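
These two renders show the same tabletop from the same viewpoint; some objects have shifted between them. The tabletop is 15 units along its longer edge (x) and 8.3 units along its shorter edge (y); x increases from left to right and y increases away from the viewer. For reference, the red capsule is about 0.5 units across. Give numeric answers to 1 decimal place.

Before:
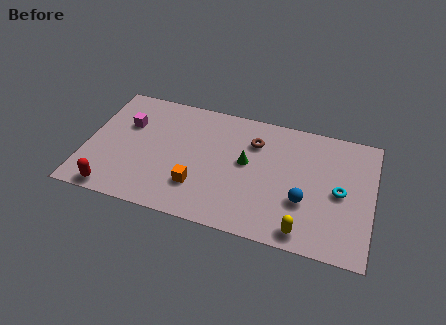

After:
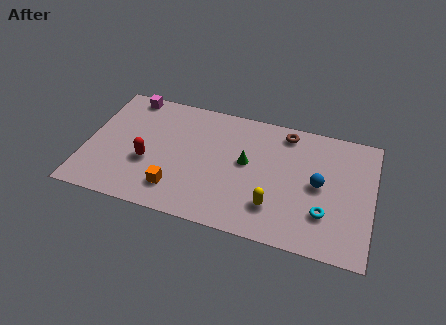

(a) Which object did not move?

the green cone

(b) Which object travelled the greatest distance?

the red capsule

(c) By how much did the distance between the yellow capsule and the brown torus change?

-0.8

The distance was about 5.9 in the first image and 5.1 in the second, so they moved 0.8 units closer together.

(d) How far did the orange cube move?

1.2

The orange cube moved from about (6.0, 2.3) to (4.9, 1.8), a distance of √(1.1² + 0.5²) ≈ 1.2.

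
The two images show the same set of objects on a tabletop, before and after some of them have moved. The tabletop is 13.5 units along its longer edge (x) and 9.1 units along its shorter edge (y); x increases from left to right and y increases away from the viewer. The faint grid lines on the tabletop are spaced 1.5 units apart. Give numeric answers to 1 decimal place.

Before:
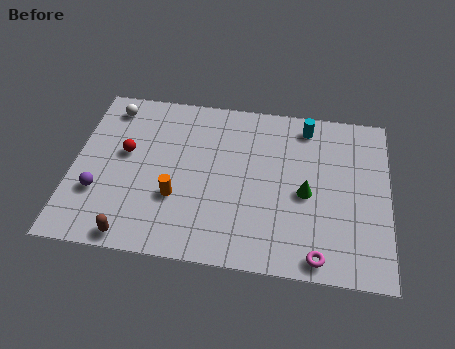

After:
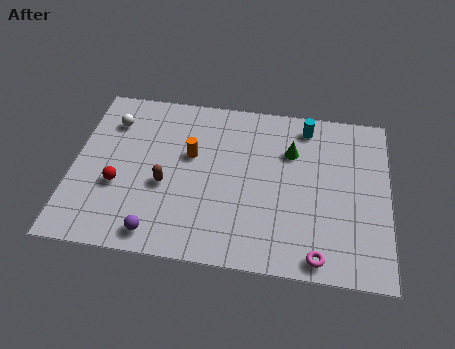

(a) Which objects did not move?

the magenta torus and the cyan cylinder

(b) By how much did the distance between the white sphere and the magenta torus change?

-0.5

They were about 11.4 units apart before and 10.9 after — 0.5 units closer together.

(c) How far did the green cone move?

2.3

The green cone was near (10.0, 4.1) before and (9.3, 6.3) after, so it travelled √(0.7² + 2.2²) ≈ 2.3 units.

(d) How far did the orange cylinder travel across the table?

2.5

From (4.5, 3.1) to (5.0, 5.5), the orange cylinder covered √(0.5² + 2.4²) ≈ 2.5 units.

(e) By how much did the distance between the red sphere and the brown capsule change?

-2.4

Before: roughly 4.4 units apart; after: 2.0. That's 2.4 units closer together.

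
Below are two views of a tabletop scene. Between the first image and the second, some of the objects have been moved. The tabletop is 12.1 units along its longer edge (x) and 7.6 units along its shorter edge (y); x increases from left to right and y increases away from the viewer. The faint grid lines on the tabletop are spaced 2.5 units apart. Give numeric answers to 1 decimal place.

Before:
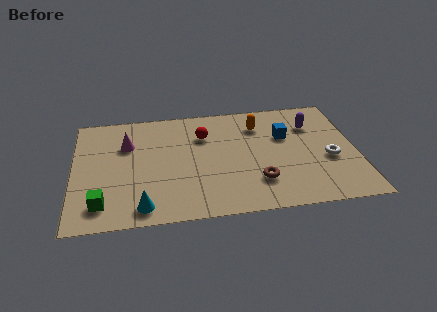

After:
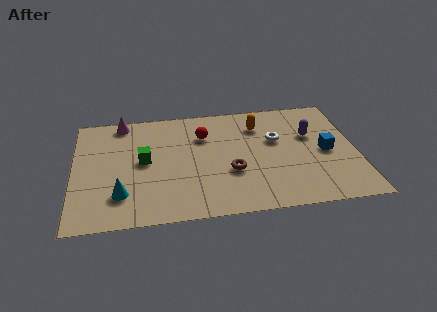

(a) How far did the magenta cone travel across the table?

1.6

From (2.3, 5.2) to (2.1, 6.8), the magenta cone covered √(0.2² + 1.6²) ≈ 1.6 units.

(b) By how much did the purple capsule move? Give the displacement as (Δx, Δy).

(-0.1, -0.7)

From the two frames, the purple capsule sits at roughly (10.3, 5.5) before and (10.2, 4.8) after.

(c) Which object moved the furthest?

the green cube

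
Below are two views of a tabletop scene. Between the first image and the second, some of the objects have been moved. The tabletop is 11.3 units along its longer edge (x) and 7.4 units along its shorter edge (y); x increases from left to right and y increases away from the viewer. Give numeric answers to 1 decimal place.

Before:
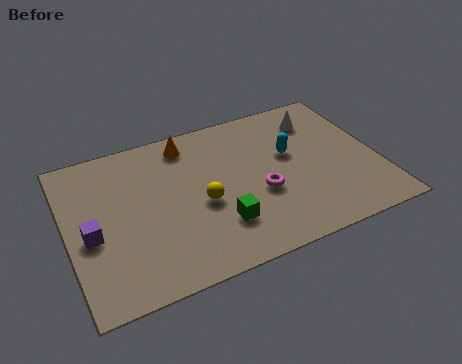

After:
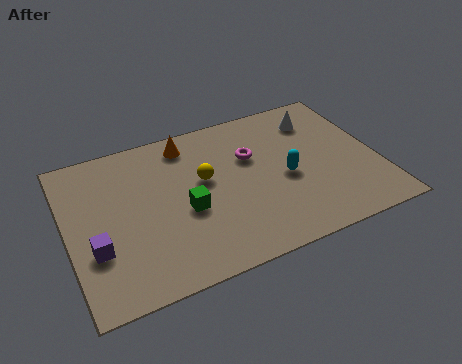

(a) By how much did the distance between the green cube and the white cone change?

+0.3

They were about 5.6 units apart before and 5.9 after — 0.3 units further apart.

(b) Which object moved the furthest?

the magenta torus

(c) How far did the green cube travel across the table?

1.6

The green cube moved from about (5.3, 2.0) to (4.2, 3.1), a distance of √(1.1² + 1.1²) ≈ 1.6.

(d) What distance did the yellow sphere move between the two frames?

1.1

From (4.8, 3.2) to (5.0, 4.3), the yellow sphere covered √(0.2² + 1.1²) ≈ 1.1 units.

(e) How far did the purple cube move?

0.7

The purple cube moved from about (0.8, 3.2) to (0.9, 2.5), a distance of √(0.1² + 0.7²) ≈ 0.7.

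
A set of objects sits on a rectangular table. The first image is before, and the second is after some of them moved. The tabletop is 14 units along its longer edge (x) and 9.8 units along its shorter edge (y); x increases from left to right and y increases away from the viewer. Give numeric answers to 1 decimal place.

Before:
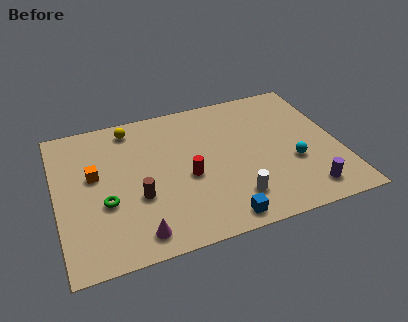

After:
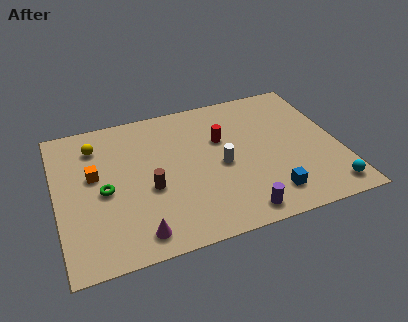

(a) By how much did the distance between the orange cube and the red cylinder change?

+1.7

The distance was about 4.7 in the first image and 6.4 in the second, so they moved 1.7 units further apart.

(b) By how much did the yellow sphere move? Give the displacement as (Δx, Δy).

(-1.8, -0.8)

The yellow sphere started near (3.9, 8.5) and ended near (2.1, 7.7).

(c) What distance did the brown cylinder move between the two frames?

0.7

The brown cylinder moved from about (3.9, 3.6) to (4.5, 4.0), a distance of √(0.6² + 0.4²) ≈ 0.7.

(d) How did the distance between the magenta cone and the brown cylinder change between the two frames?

+0.5

The distance was about 2.3 in the first image and 2.8 in the second, so they moved 0.5 units further apart.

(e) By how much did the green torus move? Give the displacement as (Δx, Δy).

(0.0, 0.8)

The green torus started near (2.3, 3.7) and ended near (2.3, 4.5).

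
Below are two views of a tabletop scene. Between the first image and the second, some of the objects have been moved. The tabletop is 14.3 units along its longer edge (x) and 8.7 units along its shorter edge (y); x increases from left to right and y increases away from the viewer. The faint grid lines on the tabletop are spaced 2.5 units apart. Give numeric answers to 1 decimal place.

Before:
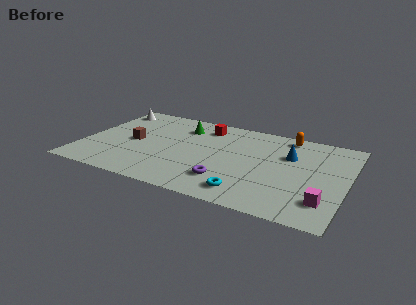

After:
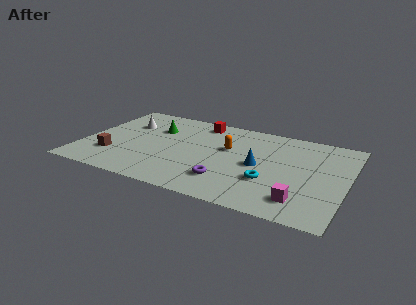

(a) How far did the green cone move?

1.6

The green cone moved from about (5.1, 6.7) to (3.7, 6.0), a distance of √(1.4² + 0.7²) ≈ 1.6.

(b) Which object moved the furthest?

the orange capsule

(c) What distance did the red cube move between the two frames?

0.5

From (6.3, 7.1) to (6.0, 7.5), the red cube covered √(0.3² + 0.4²) ≈ 0.5 units.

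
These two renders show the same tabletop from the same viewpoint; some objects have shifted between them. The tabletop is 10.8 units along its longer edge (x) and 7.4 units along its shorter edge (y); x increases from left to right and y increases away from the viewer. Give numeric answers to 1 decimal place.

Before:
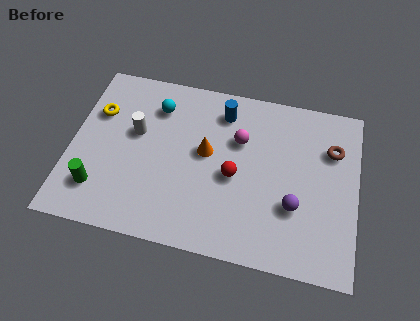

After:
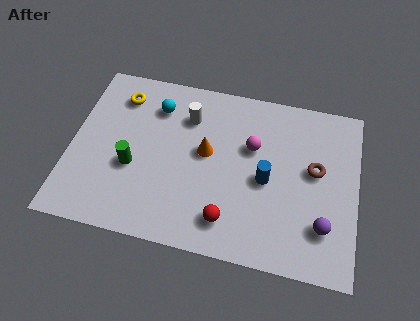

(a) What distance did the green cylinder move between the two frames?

1.7

The green cylinder moved from about (1.2, 1.7) to (2.4, 2.9), a distance of √(1.2² + 1.2²) ≈ 1.7.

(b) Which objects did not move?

the orange cone and the cyan sphere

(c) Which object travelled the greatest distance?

the blue cylinder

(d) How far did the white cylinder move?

2.2

The white cylinder was near (2.4, 4.4) before and (4.3, 5.5) after, so it travelled √(1.9² + 1.1²) ≈ 2.2 units.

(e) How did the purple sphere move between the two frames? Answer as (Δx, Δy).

(1.1, -0.6)

From the two frames, the purple sphere sits at roughly (8.5, 2.5) before and (9.6, 1.9) after.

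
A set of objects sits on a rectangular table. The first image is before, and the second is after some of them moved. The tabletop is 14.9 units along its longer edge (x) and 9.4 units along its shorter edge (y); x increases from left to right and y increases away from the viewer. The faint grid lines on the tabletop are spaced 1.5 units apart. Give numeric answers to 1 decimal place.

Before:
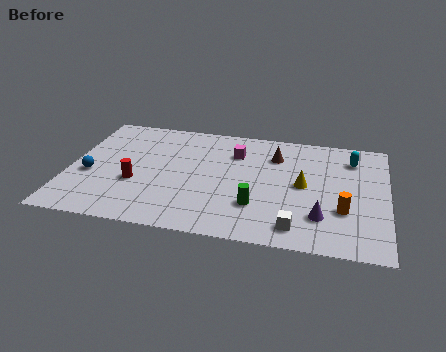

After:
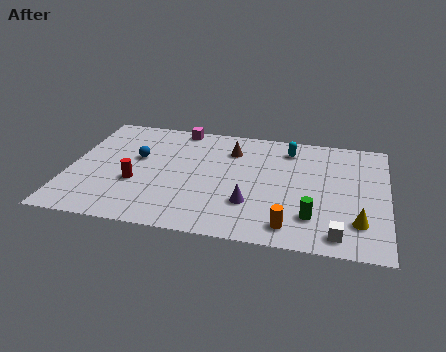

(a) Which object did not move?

the red cylinder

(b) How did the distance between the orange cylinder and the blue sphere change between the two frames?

-3.4

The distance was about 11.9 in the first image and 8.5 in the second, so they moved 3.4 units closer together.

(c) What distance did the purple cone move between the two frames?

3.3

The purple cone was near (11.9, 2.4) before and (8.6, 2.8) after, so it travelled √(3.3² + 0.4²) ≈ 3.3 units.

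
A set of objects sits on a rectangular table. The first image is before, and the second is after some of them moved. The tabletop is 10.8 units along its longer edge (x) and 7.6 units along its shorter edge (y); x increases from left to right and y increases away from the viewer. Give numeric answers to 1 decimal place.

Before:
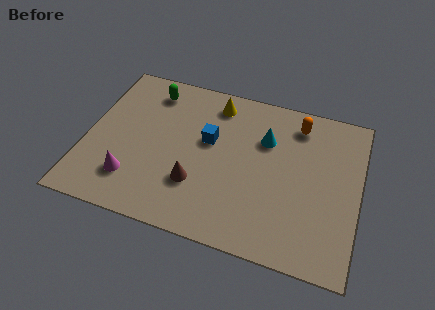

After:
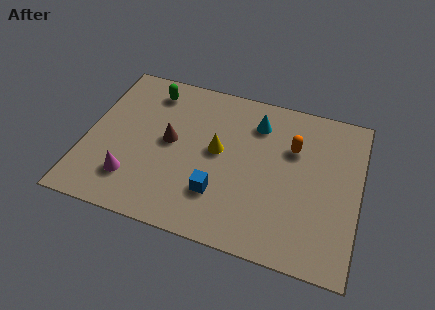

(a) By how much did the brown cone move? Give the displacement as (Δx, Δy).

(-1.2, 1.7)

From the two frames, the brown cone sits at roughly (4.5, 2.3) before and (3.3, 4.0) after.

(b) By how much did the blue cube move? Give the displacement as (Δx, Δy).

(0.6, -2.4)

From the two frames, the blue cube sits at roughly (4.8, 4.5) before and (5.4, 2.1) after.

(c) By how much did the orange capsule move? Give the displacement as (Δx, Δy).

(-0.1, -1.2)

The orange capsule was at about (8.2, 6.3) and moved to about (8.1, 5.1).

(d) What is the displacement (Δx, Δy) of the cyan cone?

(-0.4, 0.7)

The cyan cone started near (7.0, 5.2) and ended near (6.6, 5.9).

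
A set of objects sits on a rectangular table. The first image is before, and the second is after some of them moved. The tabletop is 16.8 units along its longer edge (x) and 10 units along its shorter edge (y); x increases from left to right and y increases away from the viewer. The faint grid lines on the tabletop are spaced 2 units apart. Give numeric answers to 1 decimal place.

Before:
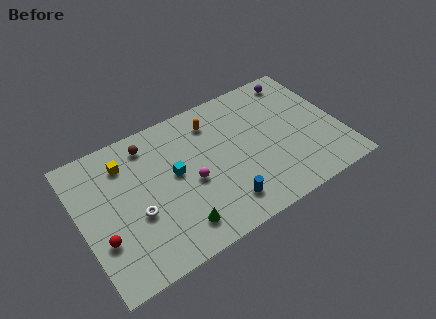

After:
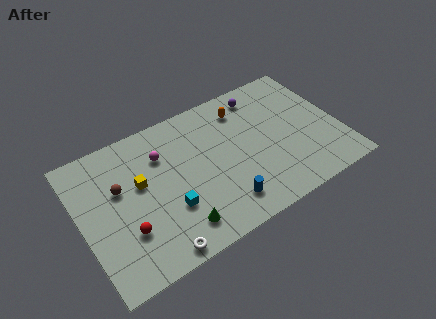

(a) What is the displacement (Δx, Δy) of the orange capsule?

(2.0, 0.0)

The orange capsule started near (9.0, 8.0) and ended near (11.0, 8.0).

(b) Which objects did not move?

the blue cylinder and the green cone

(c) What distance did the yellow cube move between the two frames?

2.0

The yellow cube moved from about (3.2, 7.8) to (3.9, 5.9), a distance of √(0.7² + 1.9²) ≈ 2.0.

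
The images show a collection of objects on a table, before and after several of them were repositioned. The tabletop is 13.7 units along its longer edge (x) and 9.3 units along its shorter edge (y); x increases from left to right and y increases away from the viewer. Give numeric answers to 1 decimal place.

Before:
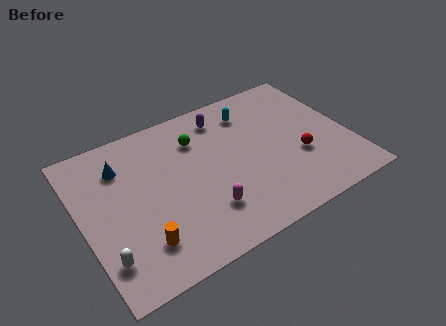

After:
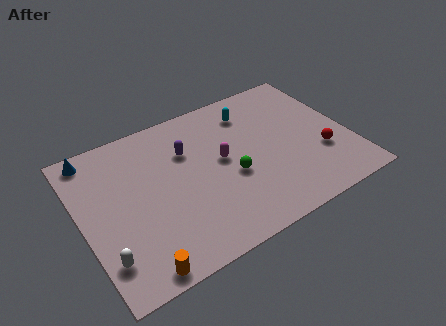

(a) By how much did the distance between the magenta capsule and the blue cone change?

+1.2

They were about 5.8 units apart before and 7.0 after — 1.2 units further apart.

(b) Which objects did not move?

the white capsule and the cyan capsule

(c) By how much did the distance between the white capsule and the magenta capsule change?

+1.9

Before: roughly 5.1 units apart; after: 7.0. That's 1.9 units further apart.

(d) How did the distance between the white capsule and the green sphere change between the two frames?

-0.3

They were about 7.2 units apart before and 6.9 after — 0.3 units closer together.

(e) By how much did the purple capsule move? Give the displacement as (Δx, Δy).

(-2.1, -1.3)

From the two frames, the purple capsule sits at roughly (7.7, 7.7) before and (5.6, 6.4) after.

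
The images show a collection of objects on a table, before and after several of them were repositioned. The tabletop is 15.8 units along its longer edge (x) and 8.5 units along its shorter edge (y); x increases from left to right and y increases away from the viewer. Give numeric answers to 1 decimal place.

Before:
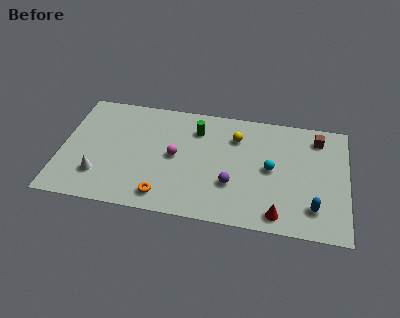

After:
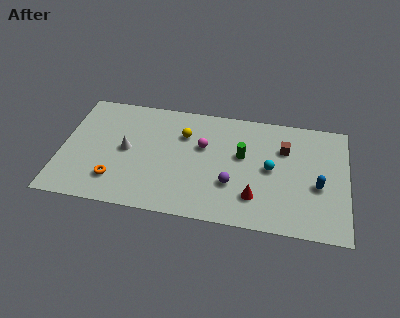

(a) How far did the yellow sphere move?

2.9

The yellow sphere was near (9.6, 6.3) before and (6.7, 6.0) after, so it travelled √(2.9² + 0.3²) ≈ 2.9 units.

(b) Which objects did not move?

the purple sphere and the cyan sphere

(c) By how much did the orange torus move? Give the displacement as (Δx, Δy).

(-2.7, 0.7)

From the two frames, the orange torus sits at roughly (5.8, 1.3) before and (3.1, 2.0) after.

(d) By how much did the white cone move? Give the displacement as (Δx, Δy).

(1.4, 2.1)

The white cone started near (2.2, 2.2) and ended near (3.6, 4.3).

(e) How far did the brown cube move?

2.1

The brown cube moved from about (14.1, 7.0) to (12.3, 5.9), a distance of √(1.8² + 1.1²) ≈ 2.1.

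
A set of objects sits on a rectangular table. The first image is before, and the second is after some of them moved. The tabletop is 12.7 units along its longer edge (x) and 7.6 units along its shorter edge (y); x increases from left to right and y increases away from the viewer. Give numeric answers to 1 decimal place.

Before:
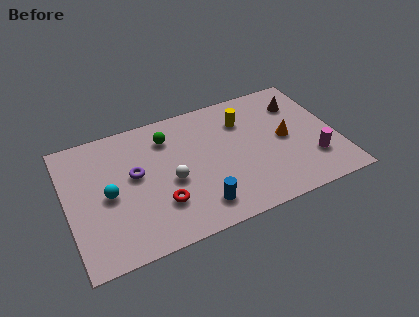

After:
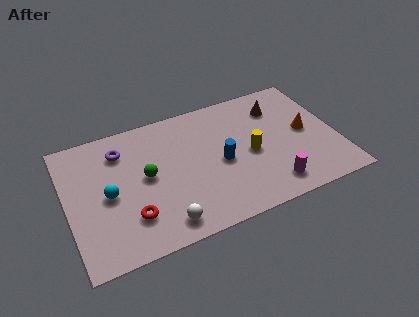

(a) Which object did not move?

the cyan sphere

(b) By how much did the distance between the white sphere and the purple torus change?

+3.1

The distance was about 1.9 in the first image and 5.0 in the second, so they moved 3.1 units further apart.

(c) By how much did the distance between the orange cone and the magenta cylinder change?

+1.3

They were about 2.0 units apart before and 3.3 after — 1.3 units further apart.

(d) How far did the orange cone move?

1.0

The orange cone moved from about (10.3, 3.8) to (11.3, 3.9), a distance of √(1.0² + 0.1²) ≈ 1.0.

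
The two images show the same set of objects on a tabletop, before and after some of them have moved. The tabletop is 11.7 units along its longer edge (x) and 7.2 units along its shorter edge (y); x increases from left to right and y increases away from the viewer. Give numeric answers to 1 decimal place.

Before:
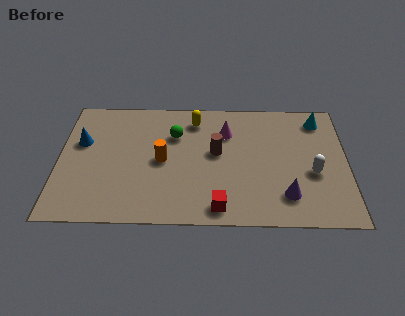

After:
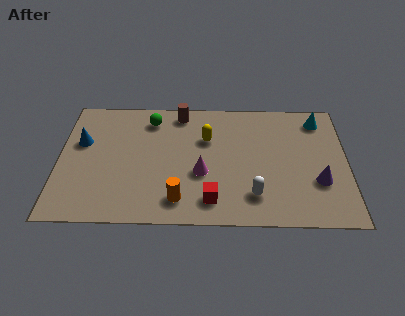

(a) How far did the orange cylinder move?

2.3

The orange cylinder was near (4.2, 3.5) before and (4.9, 1.3) after, so it travelled √(0.7² + 2.2²) ≈ 2.3 units.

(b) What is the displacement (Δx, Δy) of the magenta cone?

(-1.0, -2.4)

From the two frames, the magenta cone sits at roughly (6.8, 5.2) before and (5.8, 2.8) after.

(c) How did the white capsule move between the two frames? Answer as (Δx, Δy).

(-2.4, -1.3)

The white capsule was at about (10.3, 2.9) and moved to about (7.9, 1.6).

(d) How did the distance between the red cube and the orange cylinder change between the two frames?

-2.2

They were about 3.5 units apart before and 1.3 after — 2.2 units closer together.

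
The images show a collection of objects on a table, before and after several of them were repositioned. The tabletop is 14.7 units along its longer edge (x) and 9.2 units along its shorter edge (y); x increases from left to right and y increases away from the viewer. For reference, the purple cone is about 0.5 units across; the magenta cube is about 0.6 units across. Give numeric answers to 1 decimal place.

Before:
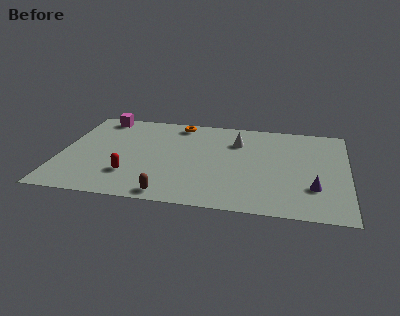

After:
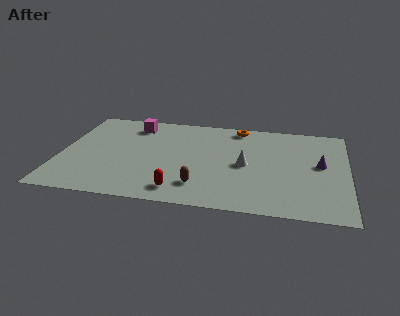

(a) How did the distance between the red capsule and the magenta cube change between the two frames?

+0.8

Before: roughly 6.0 units apart; after: 6.8. That's 0.8 units further apart.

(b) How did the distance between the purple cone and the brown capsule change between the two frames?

-0.7

Before: roughly 7.4 units apart; after: 6.7. That's 0.7 units closer together.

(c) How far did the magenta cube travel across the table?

1.9

From (1.8, 8.2) to (3.6, 7.6), the magenta cube covered √(1.8² + 0.6²) ≈ 1.9 units.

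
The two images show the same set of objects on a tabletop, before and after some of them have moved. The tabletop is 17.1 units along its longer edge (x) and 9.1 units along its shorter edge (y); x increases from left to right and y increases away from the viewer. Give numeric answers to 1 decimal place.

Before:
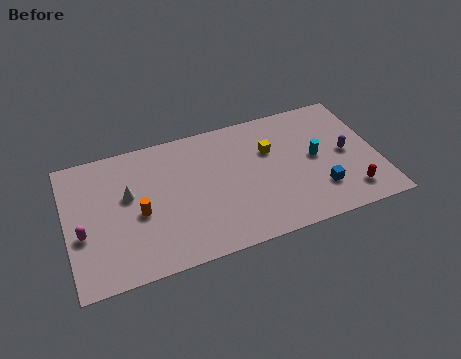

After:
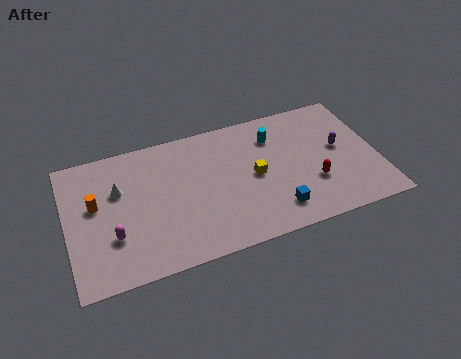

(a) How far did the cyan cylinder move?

3.0

The cyan cylinder was near (13.7, 4.7) before and (11.6, 6.9) after, so it travelled √(2.1² + 2.2²) ≈ 3.0 units.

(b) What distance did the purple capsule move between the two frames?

0.6

The purple capsule moved from about (15.4, 4.5) to (15.1, 5.0), a distance of √(0.3² + 0.5²) ≈ 0.6.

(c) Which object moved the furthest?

the cyan cylinder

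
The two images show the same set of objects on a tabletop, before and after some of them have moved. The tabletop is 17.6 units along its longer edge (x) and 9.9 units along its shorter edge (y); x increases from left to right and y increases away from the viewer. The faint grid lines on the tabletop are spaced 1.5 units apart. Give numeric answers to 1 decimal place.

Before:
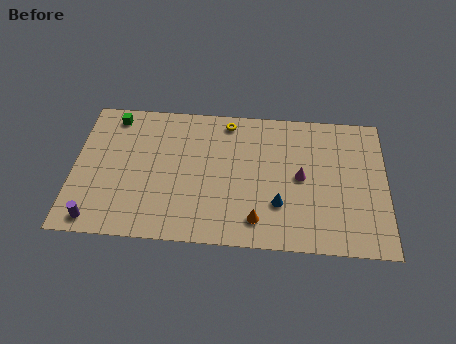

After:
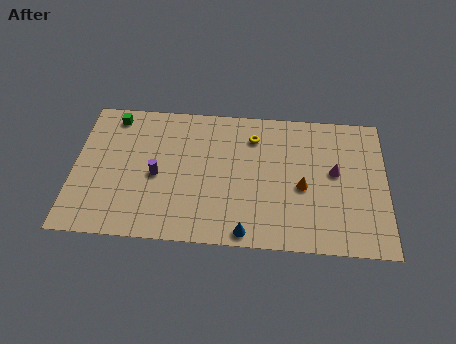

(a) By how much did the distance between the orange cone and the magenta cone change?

-1.8

The distance was about 4.0 in the first image and 2.2 in the second, so they moved 1.8 units closer together.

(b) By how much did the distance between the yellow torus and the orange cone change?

-2.7

Before: roughly 7.1 units apart; after: 4.4. That's 2.7 units closer together.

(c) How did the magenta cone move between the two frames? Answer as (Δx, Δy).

(1.9, 0.5)

The magenta cone started near (12.8, 5.0) and ended near (14.7, 5.5).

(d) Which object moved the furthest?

the purple cylinder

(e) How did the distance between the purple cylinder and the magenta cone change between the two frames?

-2.0

Before: roughly 12.0 units apart; after: 10.0. That's 2.0 units closer together.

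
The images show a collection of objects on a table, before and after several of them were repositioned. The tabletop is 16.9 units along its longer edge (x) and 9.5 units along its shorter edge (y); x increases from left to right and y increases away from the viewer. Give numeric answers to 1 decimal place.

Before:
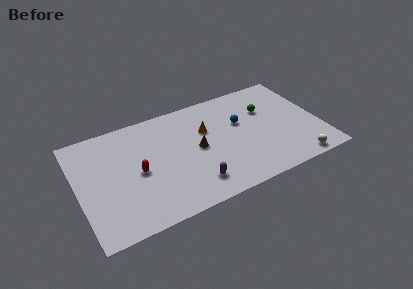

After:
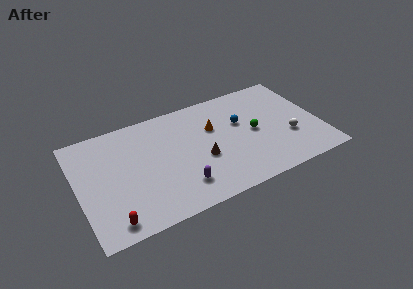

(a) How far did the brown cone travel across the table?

1.0

The brown cone was near (8.3, 4.8) before and (8.5, 3.8) after, so it travelled √(0.2² + 1.0²) ≈ 1.0 units.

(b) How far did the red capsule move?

4.0

From (4.1, 4.5) to (1.9, 1.2), the red capsule covered √(2.2² + 3.3²) ≈ 4.0 units.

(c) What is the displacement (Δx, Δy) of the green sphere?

(-1.1, -1.7)

The green sphere started near (13.4, 6.4) and ended near (12.3, 4.7).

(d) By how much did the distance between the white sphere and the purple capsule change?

+0.7

The distance was about 7.2 in the first image and 7.9 in the second, so they moved 0.7 units further apart.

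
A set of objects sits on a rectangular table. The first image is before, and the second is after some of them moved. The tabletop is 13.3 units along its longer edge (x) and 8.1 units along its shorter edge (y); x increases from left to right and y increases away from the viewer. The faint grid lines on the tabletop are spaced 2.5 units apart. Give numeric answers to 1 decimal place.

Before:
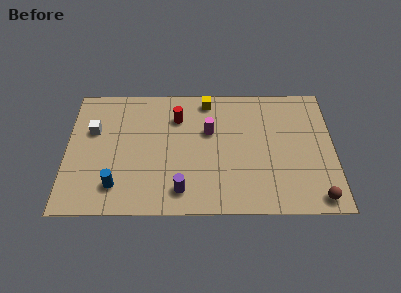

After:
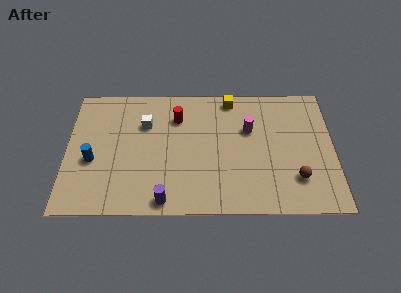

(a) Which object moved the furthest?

the white cube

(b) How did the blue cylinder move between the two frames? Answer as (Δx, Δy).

(-1.2, 1.6)

The blue cylinder started near (2.5, 1.7) and ended near (1.3, 3.3).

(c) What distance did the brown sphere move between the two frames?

1.6

The brown sphere was near (12.4, 0.9) before and (11.4, 2.1) after, so it travelled √(1.0² + 1.2²) ≈ 1.6 units.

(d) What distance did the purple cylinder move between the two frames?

1.0

The purple cylinder moved from about (5.7, 1.4) to (4.9, 0.8), a distance of √(0.8² + 0.6²) ≈ 1.0.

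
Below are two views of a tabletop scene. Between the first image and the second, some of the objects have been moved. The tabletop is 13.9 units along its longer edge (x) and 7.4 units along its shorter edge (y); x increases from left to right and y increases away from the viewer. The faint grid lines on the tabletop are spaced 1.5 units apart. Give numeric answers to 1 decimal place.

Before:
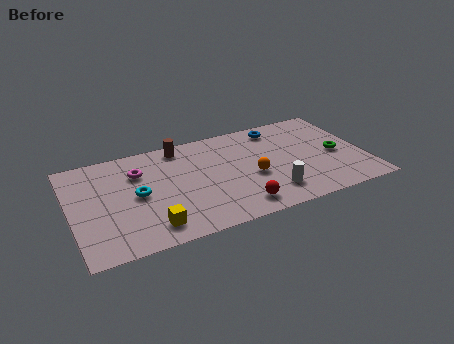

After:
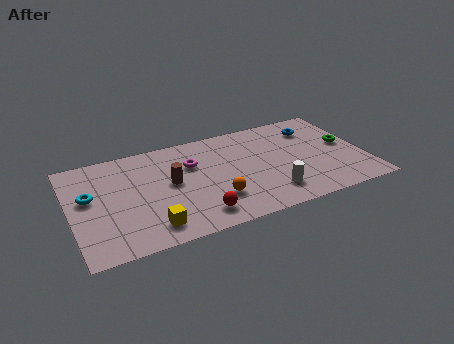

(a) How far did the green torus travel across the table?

0.8

From (12.6, 3.4) to (13.1, 4.0), the green torus covered √(0.5² + 0.6²) ≈ 0.8 units.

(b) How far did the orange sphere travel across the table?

2.1

The orange sphere moved from about (8.5, 3.1) to (6.6, 2.1), a distance of √(1.9² + 1.0²) ≈ 2.1.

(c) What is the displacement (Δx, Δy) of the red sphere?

(-1.9, 0.1)

The red sphere was at about (7.6, 1.2) and moved to about (5.7, 1.3).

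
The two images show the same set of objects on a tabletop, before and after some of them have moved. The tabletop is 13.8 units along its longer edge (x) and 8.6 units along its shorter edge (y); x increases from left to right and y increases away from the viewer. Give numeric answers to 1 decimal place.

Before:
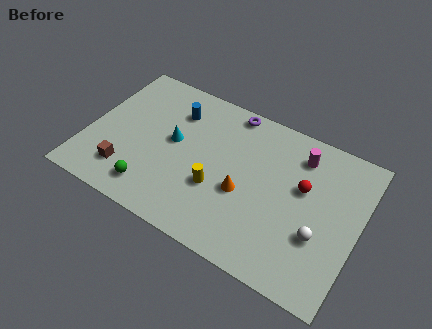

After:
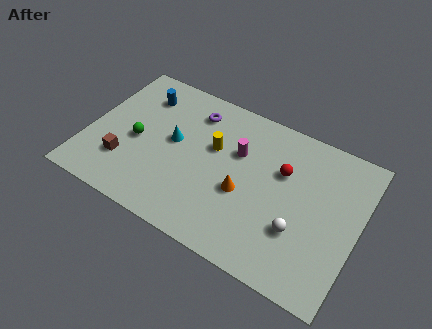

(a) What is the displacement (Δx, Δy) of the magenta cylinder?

(-3.0, -1.3)

From the two frames, the magenta cylinder sits at roughly (10.5, 6.9) before and (7.5, 5.6) after.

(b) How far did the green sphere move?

2.7

From (3.7, 1.5) to (2.5, 3.9), the green sphere covered √(1.2² + 2.4²) ≈ 2.7 units.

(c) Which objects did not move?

the cyan cone and the orange cone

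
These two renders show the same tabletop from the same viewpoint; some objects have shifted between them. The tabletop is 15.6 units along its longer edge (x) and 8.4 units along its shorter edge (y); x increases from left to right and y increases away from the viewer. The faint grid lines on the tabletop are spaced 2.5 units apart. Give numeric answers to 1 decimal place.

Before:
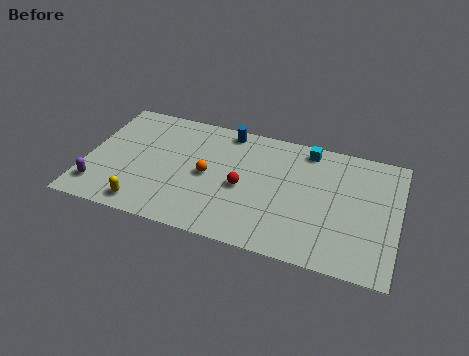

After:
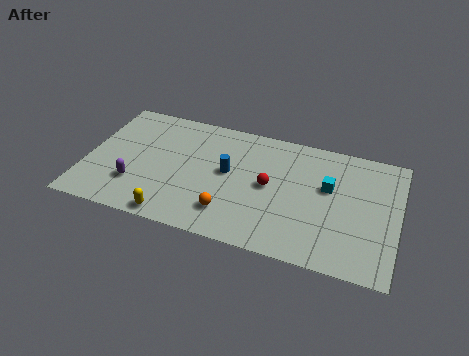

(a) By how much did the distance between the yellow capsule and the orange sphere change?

-1.3

They were about 4.2 units apart before and 2.9 after — 1.3 units closer together.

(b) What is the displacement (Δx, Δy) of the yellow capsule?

(1.5, -0.3)

From the two frames, the yellow capsule sits at roughly (3.2, 1.1) before and (4.7, 0.8) after.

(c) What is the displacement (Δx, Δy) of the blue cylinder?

(0.3, -2.9)

The blue cylinder was at about (6.8, 7.5) and moved to about (7.1, 4.6).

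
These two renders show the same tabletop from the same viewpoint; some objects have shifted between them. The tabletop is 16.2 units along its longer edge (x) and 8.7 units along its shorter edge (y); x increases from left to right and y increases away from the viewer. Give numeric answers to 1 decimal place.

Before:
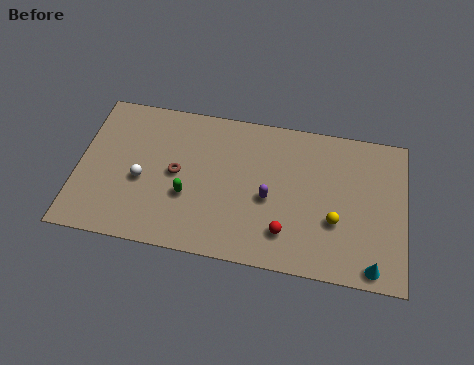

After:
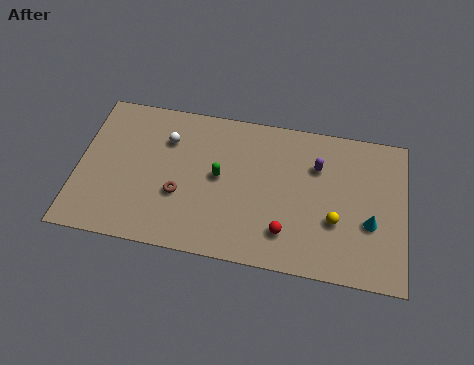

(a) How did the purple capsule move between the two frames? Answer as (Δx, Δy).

(2.3, 2.3)

From the two frames, the purple capsule sits at roughly (9.5, 3.8) before and (11.8, 6.1) after.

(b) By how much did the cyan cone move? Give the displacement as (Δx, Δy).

(-0.2, 2.4)

From the two frames, the cyan cone sits at roughly (14.7, 0.9) before and (14.5, 3.3) after.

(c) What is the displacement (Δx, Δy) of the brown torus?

(0.2, -1.2)

From the two frames, the brown torus sits at roughly (4.9, 4.4) before and (5.1, 3.2) after.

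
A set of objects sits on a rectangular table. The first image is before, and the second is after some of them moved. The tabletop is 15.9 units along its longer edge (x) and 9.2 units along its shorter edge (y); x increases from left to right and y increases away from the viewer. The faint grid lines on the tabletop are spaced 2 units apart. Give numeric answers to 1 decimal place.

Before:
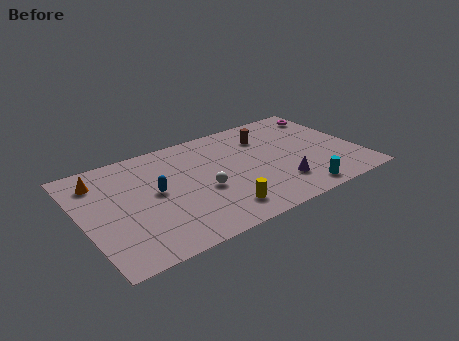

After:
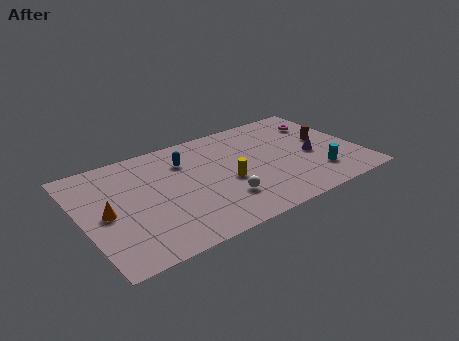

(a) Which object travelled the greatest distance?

the brown cylinder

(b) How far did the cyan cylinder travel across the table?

1.7

From (11.9, 1.1) to (13.2, 2.2), the cyan cylinder covered √(1.3² + 1.1²) ≈ 1.7 units.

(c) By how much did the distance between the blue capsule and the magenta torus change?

-2.9

The distance was about 11.0 in the first image and 8.1 in the second, so they moved 2.9 units closer together.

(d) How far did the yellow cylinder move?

2.3

The yellow cylinder was near (7.4, 1.7) before and (8.2, 3.9) after, so it travelled √(0.8² + 2.2²) ≈ 2.3 units.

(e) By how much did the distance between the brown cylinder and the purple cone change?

-3.1

The distance was about 4.6 in the first image and 1.5 in the second, so they moved 3.1 units closer together.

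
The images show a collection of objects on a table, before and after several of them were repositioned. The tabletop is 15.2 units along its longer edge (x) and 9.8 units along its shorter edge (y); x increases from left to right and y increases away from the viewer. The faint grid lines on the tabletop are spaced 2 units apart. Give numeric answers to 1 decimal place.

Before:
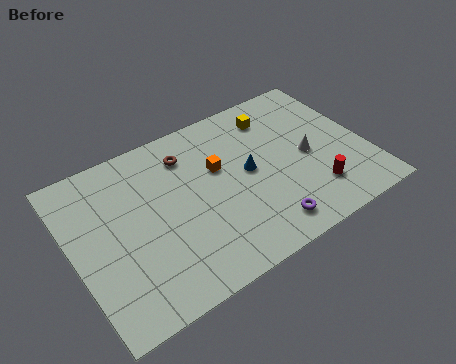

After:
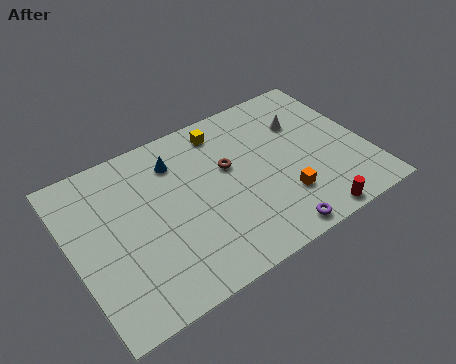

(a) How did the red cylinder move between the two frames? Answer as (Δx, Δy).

(-0.5, -1.5)

From the two frames, the red cylinder sits at roughly (12.1, 2.3) before and (11.6, 0.8) after.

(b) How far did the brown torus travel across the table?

2.6

From (6.3, 7.7) to (8.2, 5.9), the brown torus covered √(1.9² + 1.8²) ≈ 2.6 units.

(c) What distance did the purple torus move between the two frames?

0.7

From (9.3, 1.5) to (9.6, 0.9), the purple torus covered √(0.3² + 0.6²) ≈ 0.7 units.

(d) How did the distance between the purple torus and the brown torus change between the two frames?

-1.7

They were about 6.9 units apart before and 5.2 after — 1.7 units closer together.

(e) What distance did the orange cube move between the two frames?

4.4

The orange cube was near (7.7, 6.1) before and (10.5, 2.7) after, so it travelled √(2.8² + 3.4²) ≈ 4.4 units.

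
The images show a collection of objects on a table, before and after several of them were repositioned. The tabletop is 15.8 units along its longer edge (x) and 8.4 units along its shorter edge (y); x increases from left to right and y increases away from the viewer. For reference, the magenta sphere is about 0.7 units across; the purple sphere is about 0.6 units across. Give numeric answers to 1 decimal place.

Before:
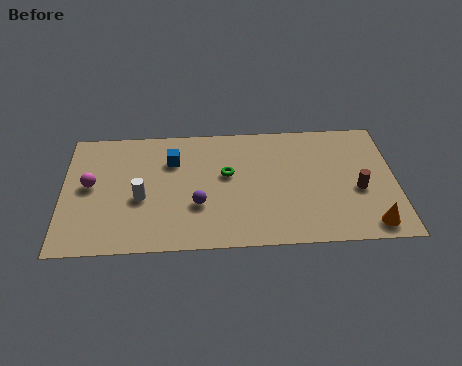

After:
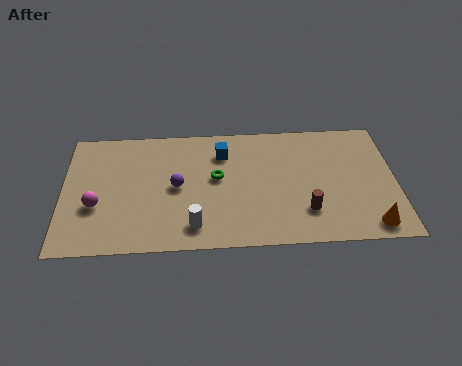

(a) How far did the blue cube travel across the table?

2.4

From (5.2, 6.0) to (7.6, 6.4), the blue cube covered √(2.4² + 0.4²) ≈ 2.4 units.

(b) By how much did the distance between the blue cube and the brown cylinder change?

-3.4

They were about 9.1 units apart before and 5.7 after — 3.4 units closer together.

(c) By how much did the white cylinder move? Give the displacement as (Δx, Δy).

(2.5, -2.0)

From the two frames, the white cylinder sits at roughly (3.7, 3.5) before and (6.2, 1.5) after.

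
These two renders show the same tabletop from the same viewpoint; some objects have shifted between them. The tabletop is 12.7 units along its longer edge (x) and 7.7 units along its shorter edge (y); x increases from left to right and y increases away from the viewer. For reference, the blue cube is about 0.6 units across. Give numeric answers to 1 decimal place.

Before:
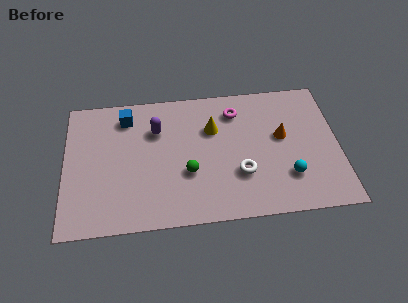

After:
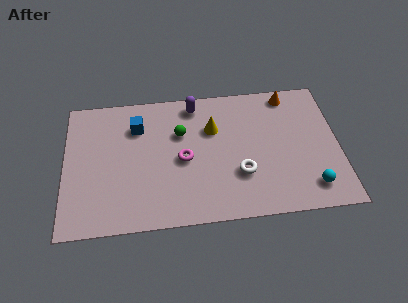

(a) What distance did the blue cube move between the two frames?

0.8

From (2.9, 6.3) to (3.4, 5.7), the blue cube covered √(0.5² + 0.6²) ≈ 0.8 units.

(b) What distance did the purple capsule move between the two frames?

2.2

From (4.3, 5.4) to (6.1, 6.7), the purple capsule covered √(1.8² + 1.3²) ≈ 2.2 units.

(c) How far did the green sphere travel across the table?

2.3

The green sphere moved from about (5.7, 2.8) to (5.4, 5.1), a distance of √(0.3² + 2.3²) ≈ 2.3.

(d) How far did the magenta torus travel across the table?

3.5

The magenta torus moved from about (8.0, 6.1) to (5.5, 3.6), a distance of √(2.5² + 2.5²) ≈ 3.5.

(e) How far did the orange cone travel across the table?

2.4

From (10.1, 4.4) to (10.5, 6.8), the orange cone covered √(0.4² + 2.4²) ≈ 2.4 units.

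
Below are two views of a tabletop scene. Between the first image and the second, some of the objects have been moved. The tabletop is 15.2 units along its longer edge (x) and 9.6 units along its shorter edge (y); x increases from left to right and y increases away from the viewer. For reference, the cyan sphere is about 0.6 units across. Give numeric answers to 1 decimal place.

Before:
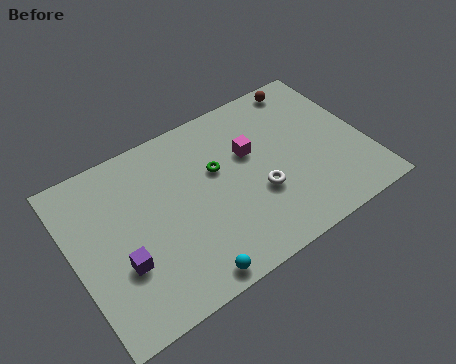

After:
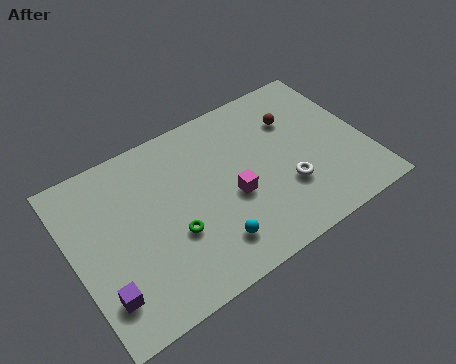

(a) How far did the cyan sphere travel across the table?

1.8

The cyan sphere moved from about (5.2, 0.9) to (6.6, 2.0), a distance of √(1.4² + 1.1²) ≈ 1.8.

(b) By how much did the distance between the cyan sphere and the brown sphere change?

-3.7

Before: roughly 10.9 units apart; after: 7.2. That's 3.7 units closer together.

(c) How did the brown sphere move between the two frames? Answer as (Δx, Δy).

(-1.0, -1.8)

From the two frames, the brown sphere sits at roughly (12.9, 8.6) before and (11.9, 6.8) after.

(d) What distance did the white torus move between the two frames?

1.5

From (9.4, 3.5) to (10.8, 3.1), the white torus covered √(1.4² + 0.4²) ≈ 1.5 units.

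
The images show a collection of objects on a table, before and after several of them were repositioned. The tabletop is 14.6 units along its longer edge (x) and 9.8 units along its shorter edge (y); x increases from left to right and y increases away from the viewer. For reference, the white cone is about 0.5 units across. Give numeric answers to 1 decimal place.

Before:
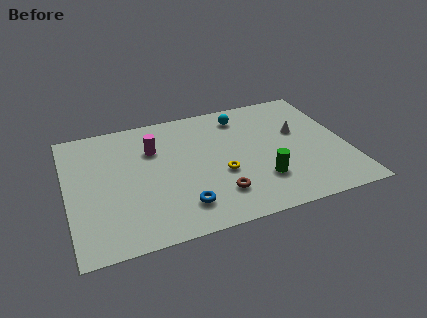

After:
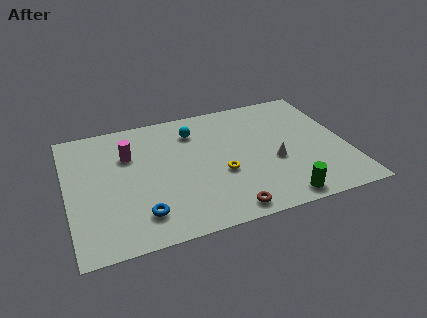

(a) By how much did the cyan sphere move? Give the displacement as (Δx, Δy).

(-2.6, -0.5)

From the two frames, the cyan sphere sits at roughly (9.4, 8.1) before and (6.8, 7.6) after.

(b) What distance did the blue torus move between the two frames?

2.1

The blue torus moved from about (5.7, 2.0) to (3.6, 2.0), a distance of √(2.1² + 0.0²) ≈ 2.1.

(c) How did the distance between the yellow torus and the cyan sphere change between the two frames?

-0.6

Before: roughly 4.6 units apart; after: 4.0. That's 0.6 units closer together.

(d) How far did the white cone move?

2.5

From (12.2, 5.9) to (10.7, 3.9), the white cone covered √(1.5² + 2.0²) ≈ 2.5 units.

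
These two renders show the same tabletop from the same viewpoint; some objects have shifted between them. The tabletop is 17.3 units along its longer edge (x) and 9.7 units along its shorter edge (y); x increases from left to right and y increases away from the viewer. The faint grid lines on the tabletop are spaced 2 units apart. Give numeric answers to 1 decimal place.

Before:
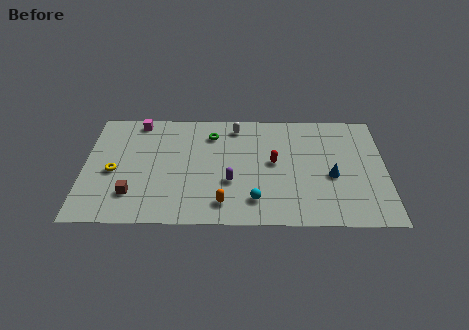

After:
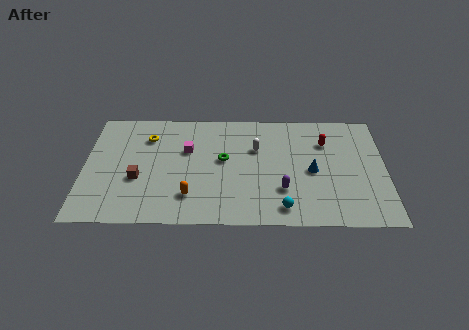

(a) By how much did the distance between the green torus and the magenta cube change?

-2.2

Before: roughly 4.4 units apart; after: 2.2. That's 2.2 units closer together.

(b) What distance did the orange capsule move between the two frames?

2.0

The orange capsule was near (8.0, 1.7) before and (6.1, 2.3) after, so it travelled √(1.9² + 0.6²) ≈ 2.0 units.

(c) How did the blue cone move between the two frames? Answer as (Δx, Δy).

(-1.1, 0.4)

From the two frames, the blue cone sits at roughly (14.2, 4.1) before and (13.1, 4.5) after.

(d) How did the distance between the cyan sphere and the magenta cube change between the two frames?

-2.2

They were about 9.5 units apart before and 7.3 after — 2.2 units closer together.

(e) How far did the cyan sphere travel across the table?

1.7

From (9.8, 2.0) to (11.4, 1.4), the cyan sphere covered √(1.6² + 0.6²) ≈ 1.7 units.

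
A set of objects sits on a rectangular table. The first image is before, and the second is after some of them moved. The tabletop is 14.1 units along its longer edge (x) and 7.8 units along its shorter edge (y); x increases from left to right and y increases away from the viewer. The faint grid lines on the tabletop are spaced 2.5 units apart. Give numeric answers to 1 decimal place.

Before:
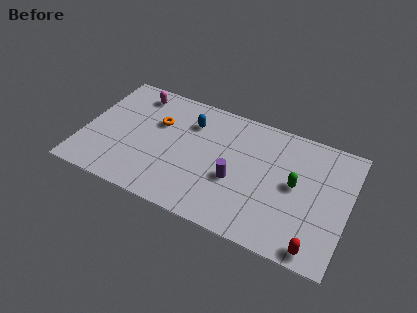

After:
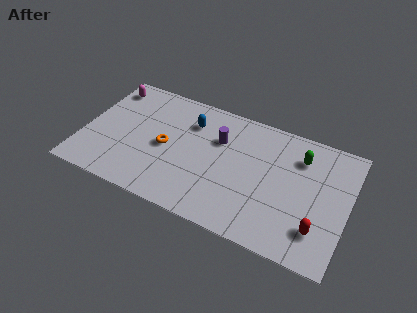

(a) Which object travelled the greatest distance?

the purple cylinder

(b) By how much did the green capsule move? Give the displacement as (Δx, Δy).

(0.1, 1.8)

The green capsule started near (11.3, 4.1) and ended near (11.4, 5.9).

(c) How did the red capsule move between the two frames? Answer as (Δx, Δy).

(0.0, 1.1)

From the two frames, the red capsule sits at roughly (12.7, 0.8) before and (12.7, 1.9) after.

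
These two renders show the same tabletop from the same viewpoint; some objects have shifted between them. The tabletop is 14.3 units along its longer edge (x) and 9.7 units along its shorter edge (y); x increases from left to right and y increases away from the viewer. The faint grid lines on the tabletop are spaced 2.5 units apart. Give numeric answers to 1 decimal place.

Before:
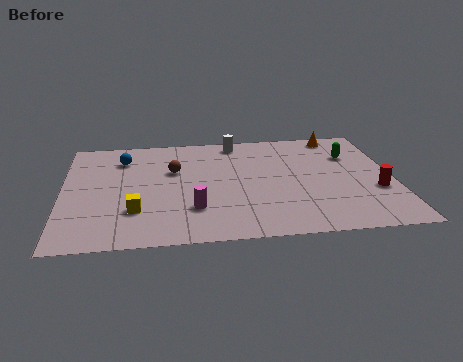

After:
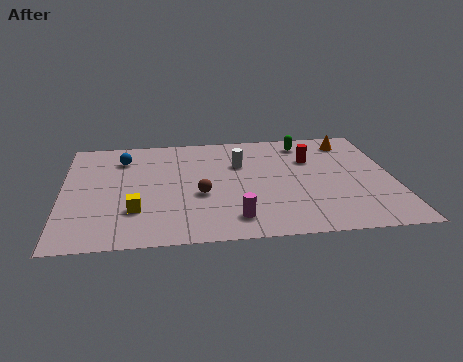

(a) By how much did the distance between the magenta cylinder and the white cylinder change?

-1.4

Before: roughly 6.2 units apart; after: 4.8. That's 1.4 units closer together.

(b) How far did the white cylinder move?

2.1

From (7.6, 8.6) to (7.7, 6.5), the white cylinder covered √(0.1² + 2.1²) ≈ 2.1 units.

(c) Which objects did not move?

the yellow cube and the blue sphere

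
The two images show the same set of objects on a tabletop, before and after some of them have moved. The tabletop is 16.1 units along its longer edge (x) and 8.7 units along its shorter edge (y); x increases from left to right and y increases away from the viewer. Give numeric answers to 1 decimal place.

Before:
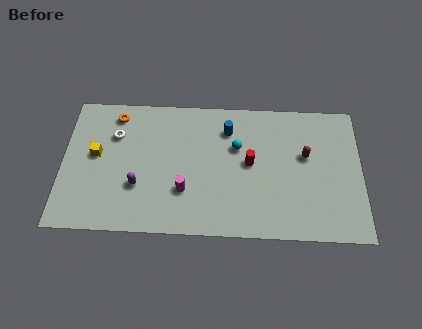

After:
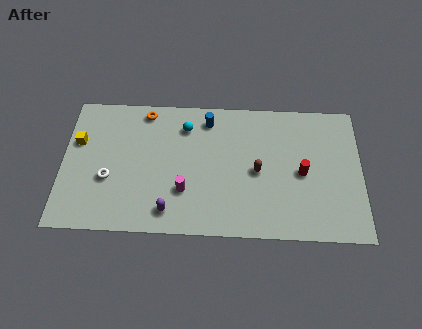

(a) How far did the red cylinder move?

2.8

The red cylinder moved from about (10.1, 4.6) to (12.9, 4.1), a distance of √(2.8² + 0.5²) ≈ 2.8.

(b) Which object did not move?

the magenta cylinder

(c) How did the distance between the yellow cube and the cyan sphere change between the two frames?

-1.7

The distance was about 7.6 in the first image and 5.9 in the second, so they moved 1.7 units closer together.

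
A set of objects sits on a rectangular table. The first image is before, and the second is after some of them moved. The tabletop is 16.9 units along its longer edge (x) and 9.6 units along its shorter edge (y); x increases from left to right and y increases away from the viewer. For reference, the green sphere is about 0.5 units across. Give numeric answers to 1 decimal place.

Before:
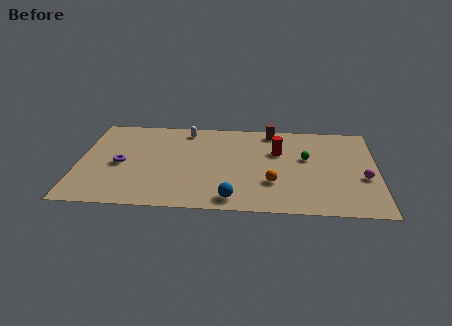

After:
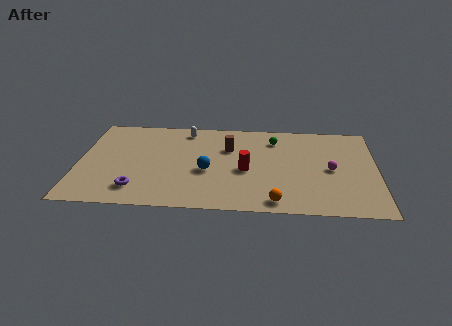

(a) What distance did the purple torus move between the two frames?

2.7

The purple torus was near (2.4, 4.4) before and (3.4, 1.9) after, so it travelled √(1.0² + 2.5²) ≈ 2.7 units.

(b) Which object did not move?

the white capsule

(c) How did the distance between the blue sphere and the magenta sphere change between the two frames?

-0.7

The distance was about 7.7 in the first image and 7.0 in the second, so they moved 0.7 units closer together.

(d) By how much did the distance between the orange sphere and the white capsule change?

+1.6

The distance was about 7.3 in the first image and 8.9 in the second, so they moved 1.6 units further apart.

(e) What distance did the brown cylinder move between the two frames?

3.1

The brown cylinder was near (10.9, 8.5) before and (8.5, 6.5) after, so it travelled √(2.4² + 2.0²) ≈ 3.1 units.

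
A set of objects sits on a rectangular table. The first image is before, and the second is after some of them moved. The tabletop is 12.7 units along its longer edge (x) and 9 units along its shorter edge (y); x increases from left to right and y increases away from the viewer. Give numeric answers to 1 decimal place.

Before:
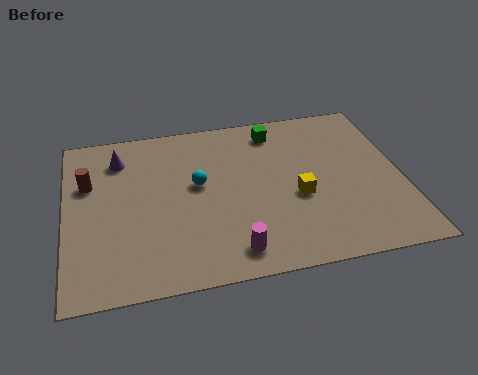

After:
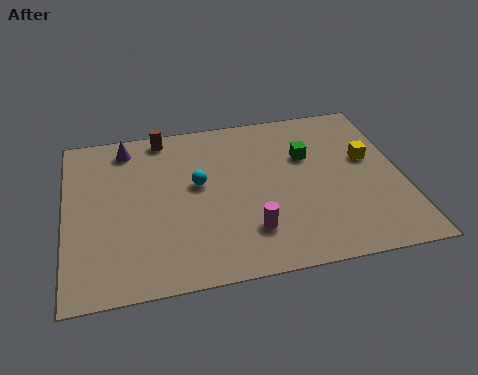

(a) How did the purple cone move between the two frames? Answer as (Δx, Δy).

(0.3, 0.6)

The purple cone was at about (2.1, 7.1) and moved to about (2.4, 7.7).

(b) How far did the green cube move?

2.0

The green cube was near (8.1, 7.6) before and (9.2, 5.9) after, so it travelled √(1.1² + 1.7²) ≈ 2.0 units.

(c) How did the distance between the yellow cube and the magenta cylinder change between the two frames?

+2.1

The distance was about 3.5 in the first image and 5.6 in the second, so they moved 2.1 units further apart.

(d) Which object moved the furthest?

the brown cylinder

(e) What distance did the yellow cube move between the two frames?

3.2

The yellow cube was near (8.7, 3.7) before and (11.5, 5.3) after, so it travelled √(2.8² + 1.6²) ≈ 3.2 units.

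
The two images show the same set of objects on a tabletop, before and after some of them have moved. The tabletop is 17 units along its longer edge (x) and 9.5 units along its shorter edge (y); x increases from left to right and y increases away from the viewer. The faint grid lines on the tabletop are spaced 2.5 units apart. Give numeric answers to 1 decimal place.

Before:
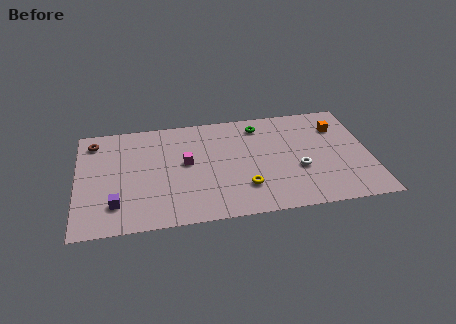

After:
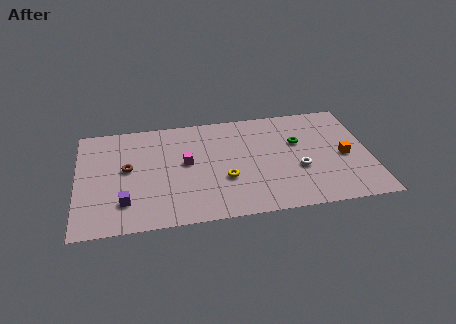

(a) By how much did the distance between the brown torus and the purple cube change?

-2.9

Before: roughly 5.8 units apart; after: 2.9. That's 2.9 units closer together.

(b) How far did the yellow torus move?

1.4

The yellow torus moved from about (9.6, 2.5) to (8.5, 3.4), a distance of √(1.1² + 0.9²) ≈ 1.4.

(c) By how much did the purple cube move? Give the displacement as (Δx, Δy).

(0.5, 0.1)

From the two frames, the purple cube sits at roughly (2.2, 2.2) before and (2.7, 2.3) after.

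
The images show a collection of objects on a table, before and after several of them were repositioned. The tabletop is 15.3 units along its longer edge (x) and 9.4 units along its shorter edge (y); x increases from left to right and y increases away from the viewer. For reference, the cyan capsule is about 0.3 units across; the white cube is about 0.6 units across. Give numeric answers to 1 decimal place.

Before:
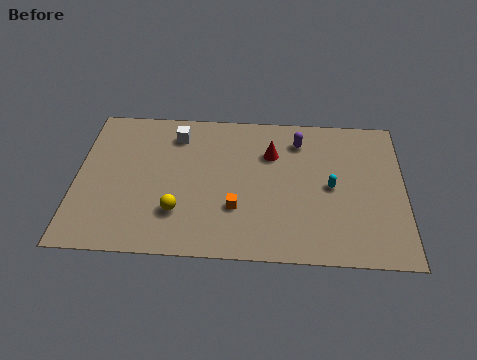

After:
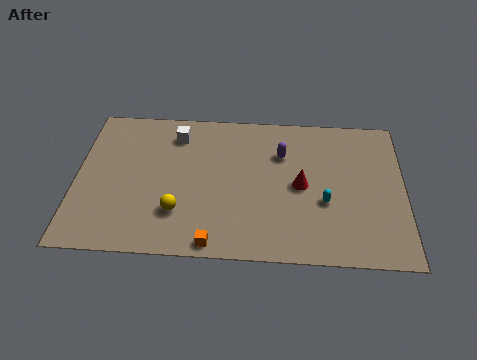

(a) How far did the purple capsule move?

1.2

The purple capsule moved from about (10.4, 7.5) to (9.6, 6.6), a distance of √(0.8² + 0.9²) ≈ 1.2.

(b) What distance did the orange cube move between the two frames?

2.4

The orange cube was near (7.5, 3.0) before and (6.5, 0.8) after, so it travelled √(1.0² + 2.2²) ≈ 2.4 units.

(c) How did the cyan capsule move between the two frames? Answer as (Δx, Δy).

(-0.3, -1.0)

From the two frames, the cyan capsule sits at roughly (11.9, 4.6) before and (11.6, 3.6) after.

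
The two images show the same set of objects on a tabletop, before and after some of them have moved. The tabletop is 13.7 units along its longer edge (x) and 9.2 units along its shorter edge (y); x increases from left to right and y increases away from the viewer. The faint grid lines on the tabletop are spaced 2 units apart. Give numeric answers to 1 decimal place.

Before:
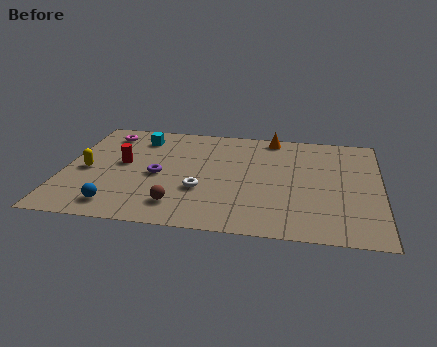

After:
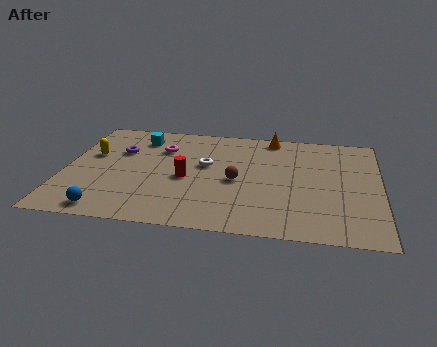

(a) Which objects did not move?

the orange cone and the cyan cube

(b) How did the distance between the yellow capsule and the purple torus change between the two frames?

-1.8

The distance was about 3.1 in the first image and 1.3 in the second, so they moved 1.8 units closer together.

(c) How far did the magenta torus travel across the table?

2.7

The magenta torus moved from about (1.6, 7.6) to (4.1, 6.6), a distance of √(2.5² + 1.0²) ≈ 2.7.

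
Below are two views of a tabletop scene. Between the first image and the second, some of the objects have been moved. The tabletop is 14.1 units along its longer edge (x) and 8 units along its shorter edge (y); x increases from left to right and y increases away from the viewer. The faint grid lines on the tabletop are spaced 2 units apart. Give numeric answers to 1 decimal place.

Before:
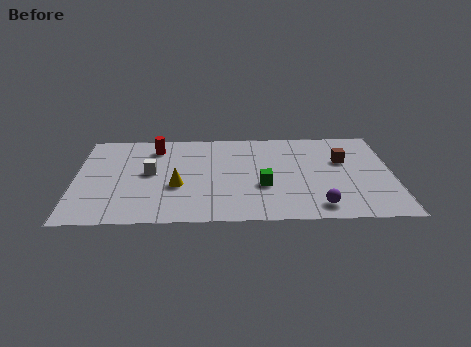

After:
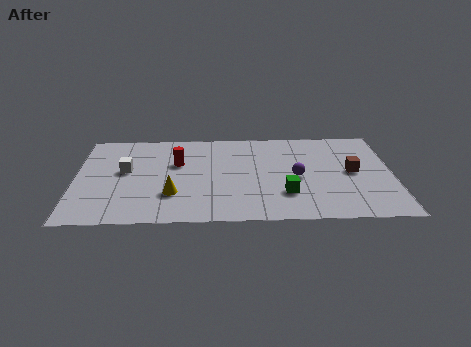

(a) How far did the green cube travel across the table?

1.2

The green cube was near (8.3, 3.0) before and (9.3, 2.3) after, so it travelled √(1.0² + 0.7²) ≈ 1.2 units.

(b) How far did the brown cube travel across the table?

1.1

The brown cube moved from about (11.9, 5.1) to (12.3, 4.1), a distance of √(0.4² + 1.0²) ≈ 1.1.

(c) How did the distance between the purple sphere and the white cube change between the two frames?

-0.4

Before: roughly 8.0 units apart; after: 7.6. That's 0.4 units closer together.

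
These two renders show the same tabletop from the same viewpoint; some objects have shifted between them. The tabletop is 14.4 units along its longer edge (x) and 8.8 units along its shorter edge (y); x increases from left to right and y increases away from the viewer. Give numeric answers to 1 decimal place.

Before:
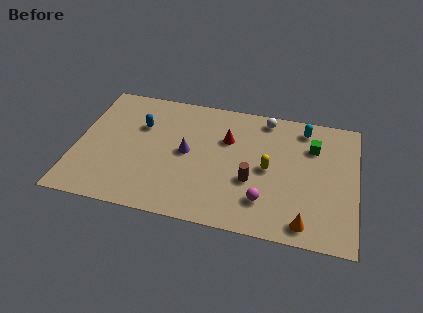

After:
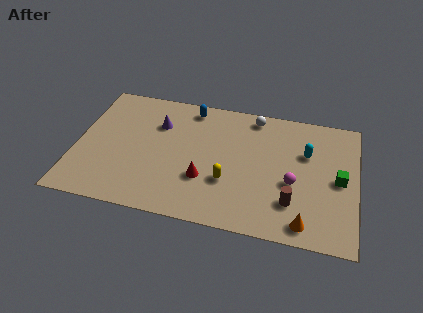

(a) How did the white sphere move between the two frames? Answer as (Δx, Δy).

(-0.6, 0.0)

The white sphere started near (9.6, 7.8) and ended near (9.0, 7.8).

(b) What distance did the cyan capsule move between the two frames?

1.7

The cyan capsule was near (11.6, 7.5) before and (11.8, 5.8) after, so it travelled √(0.2² + 1.7²) ≈ 1.7 units.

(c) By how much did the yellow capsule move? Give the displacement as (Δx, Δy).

(-2.0, -1.3)

The yellow capsule was at about (9.9, 4.3) and moved to about (7.9, 3.0).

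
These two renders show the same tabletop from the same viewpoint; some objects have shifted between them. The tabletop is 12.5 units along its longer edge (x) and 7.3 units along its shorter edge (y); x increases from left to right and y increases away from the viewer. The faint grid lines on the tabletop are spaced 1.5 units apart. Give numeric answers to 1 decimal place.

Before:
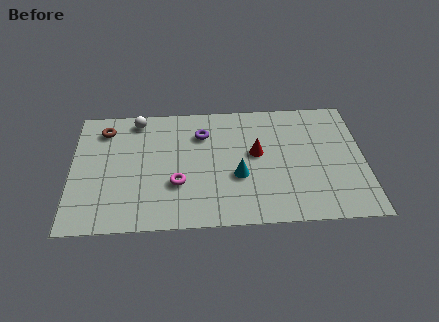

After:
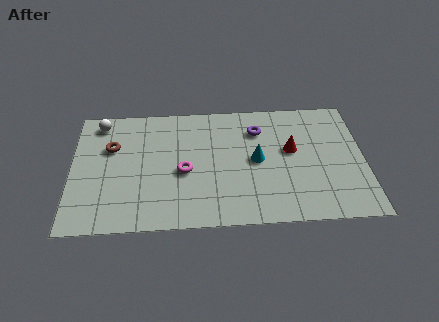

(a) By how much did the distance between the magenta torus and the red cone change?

+0.9

The distance was about 3.8 in the first image and 4.7 in the second, so they moved 0.9 units further apart.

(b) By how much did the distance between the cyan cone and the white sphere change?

+1.6

They were about 5.6 units apart before and 7.2 after — 1.6 units further apart.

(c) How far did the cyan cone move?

1.2

From (7.1, 2.8) to (7.9, 3.7), the cyan cone covered √(0.8² + 0.9²) ≈ 1.2 units.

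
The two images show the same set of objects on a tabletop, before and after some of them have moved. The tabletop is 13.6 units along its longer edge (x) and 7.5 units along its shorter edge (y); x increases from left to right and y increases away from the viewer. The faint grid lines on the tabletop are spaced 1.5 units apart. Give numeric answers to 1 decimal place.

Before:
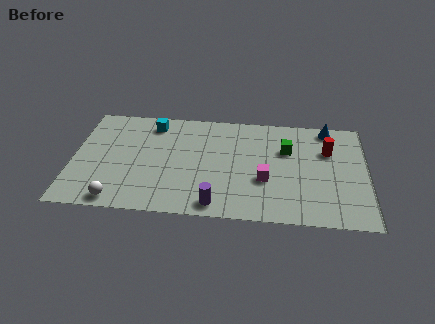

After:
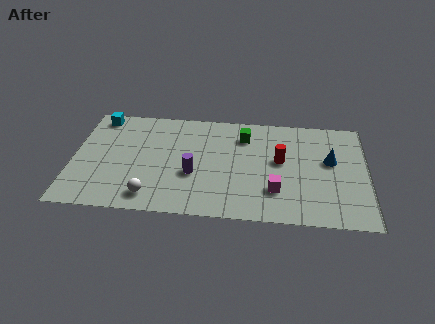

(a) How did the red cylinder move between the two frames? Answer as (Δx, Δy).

(-2.2, -0.9)

The red cylinder was at about (11.8, 5.1) and moved to about (9.6, 4.2).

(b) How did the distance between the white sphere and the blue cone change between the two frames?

-2.5

The distance was about 11.3 in the first image and 8.8 in the second, so they moved 2.5 units closer together.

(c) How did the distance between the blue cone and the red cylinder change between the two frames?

+0.7

Before: roughly 1.6 units apart; after: 2.3. That's 0.7 units further apart.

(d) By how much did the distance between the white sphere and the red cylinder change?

-3.9

The distance was about 10.5 in the first image and 6.6 in the second, so they moved 3.9 units closer together.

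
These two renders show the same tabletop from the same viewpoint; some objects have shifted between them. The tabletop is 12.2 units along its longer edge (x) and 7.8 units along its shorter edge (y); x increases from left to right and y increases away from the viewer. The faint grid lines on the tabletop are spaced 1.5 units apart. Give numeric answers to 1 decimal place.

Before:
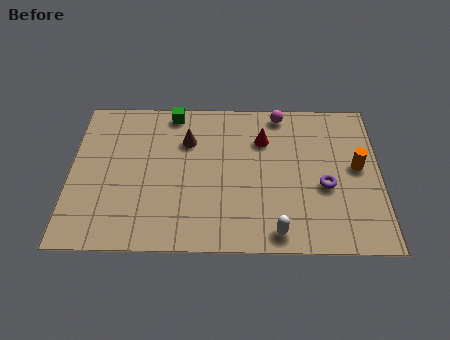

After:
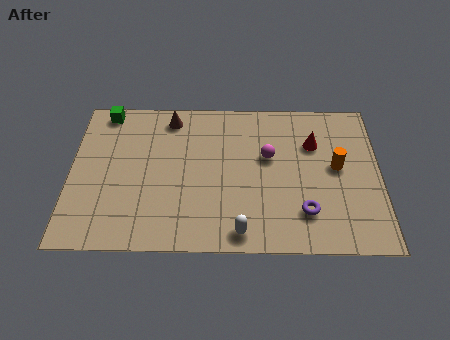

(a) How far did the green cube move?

2.7

The green cube was near (4.0, 7.0) before and (1.3, 7.0) after, so it travelled √(2.7² + 0.0²) ≈ 2.7 units.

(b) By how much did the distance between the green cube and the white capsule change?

+0.8

The distance was about 7.3 in the first image and 8.1 in the second, so they moved 0.8 units further apart.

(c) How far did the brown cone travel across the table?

1.4

The brown cone was near (4.6, 5.5) before and (3.9, 6.7) after, so it travelled √(0.7² + 1.2²) ≈ 1.4 units.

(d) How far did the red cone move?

2.0

The red cone was near (7.6, 5.6) before and (9.6, 5.4) after, so it travelled √(2.0² + 0.2²) ≈ 2.0 units.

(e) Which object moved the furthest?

the green cube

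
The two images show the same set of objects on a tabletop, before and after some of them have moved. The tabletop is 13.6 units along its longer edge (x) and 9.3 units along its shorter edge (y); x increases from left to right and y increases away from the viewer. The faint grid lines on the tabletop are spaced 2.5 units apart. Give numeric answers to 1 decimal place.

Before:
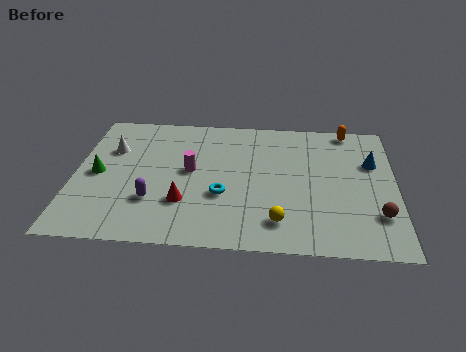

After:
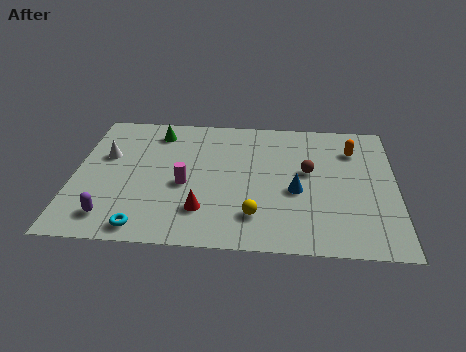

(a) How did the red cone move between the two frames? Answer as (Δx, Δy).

(0.8, -0.5)

The red cone was at about (4.7, 2.8) and moved to about (5.5, 2.3).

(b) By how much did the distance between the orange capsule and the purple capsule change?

+1.5

They were about 10.0 units apart before and 11.5 after — 1.5 units further apart.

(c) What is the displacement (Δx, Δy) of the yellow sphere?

(-1.0, 0.3)

From the two frames, the yellow sphere sits at roughly (8.7, 1.8) before and (7.7, 2.1) after.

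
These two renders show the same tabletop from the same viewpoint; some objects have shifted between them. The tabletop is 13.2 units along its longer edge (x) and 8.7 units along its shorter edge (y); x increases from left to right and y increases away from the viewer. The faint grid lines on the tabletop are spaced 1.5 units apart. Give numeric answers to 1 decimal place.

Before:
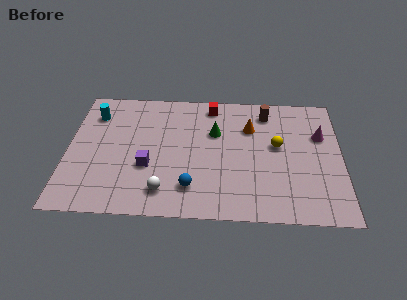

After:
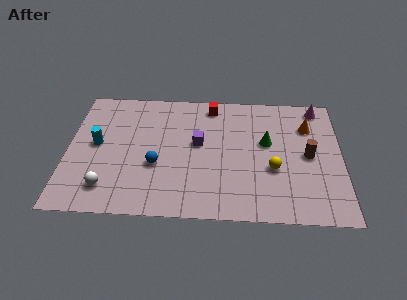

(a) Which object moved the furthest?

the brown cylinder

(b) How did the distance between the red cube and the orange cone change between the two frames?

+2.5

They were about 2.4 units apart before and 4.9 after — 2.5 units further apart.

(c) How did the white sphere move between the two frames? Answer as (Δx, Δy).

(-2.7, 0.1)

The white sphere started near (4.7, 1.6) and ended near (2.0, 1.7).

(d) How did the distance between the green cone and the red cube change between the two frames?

+1.8

The distance was about 1.9 in the first image and 3.7 in the second, so they moved 1.8 units further apart.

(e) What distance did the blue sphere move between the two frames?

2.2

The blue sphere was near (6.0, 1.9) before and (4.3, 3.3) after, so it travelled √(1.7² + 1.4²) ≈ 2.2 units.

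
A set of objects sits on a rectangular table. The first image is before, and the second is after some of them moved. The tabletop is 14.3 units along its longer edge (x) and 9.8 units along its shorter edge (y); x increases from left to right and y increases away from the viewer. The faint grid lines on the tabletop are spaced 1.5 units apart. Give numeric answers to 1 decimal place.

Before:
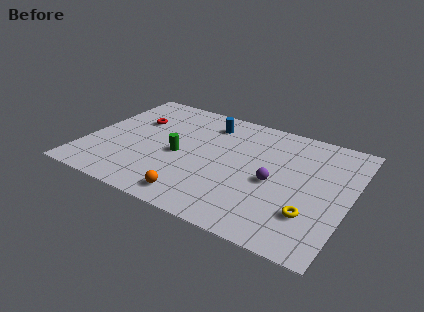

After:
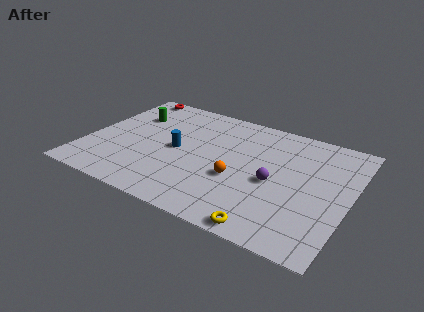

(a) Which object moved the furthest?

the green cylinder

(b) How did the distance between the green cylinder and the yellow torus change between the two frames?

+2.9

Before: roughly 7.6 units apart; after: 10.5. That's 2.9 units further apart.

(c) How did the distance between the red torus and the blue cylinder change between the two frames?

+1.3

Before: roughly 4.1 units apart; after: 5.4. That's 1.3 units further apart.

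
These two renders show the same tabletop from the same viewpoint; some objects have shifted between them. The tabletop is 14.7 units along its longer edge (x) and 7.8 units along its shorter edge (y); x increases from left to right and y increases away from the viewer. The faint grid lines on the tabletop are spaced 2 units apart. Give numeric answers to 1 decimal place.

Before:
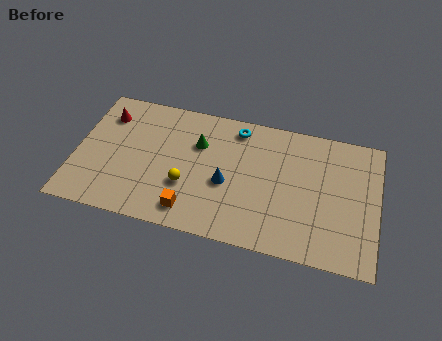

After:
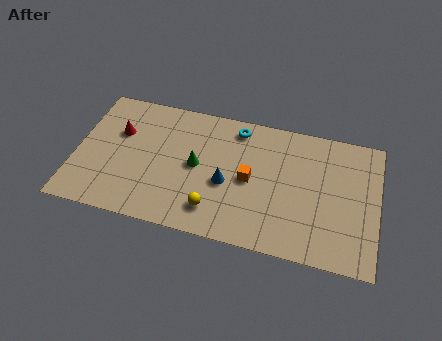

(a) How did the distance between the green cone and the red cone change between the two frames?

-0.6

Before: roughly 4.7 units apart; after: 4.1. That's 0.6 units closer together.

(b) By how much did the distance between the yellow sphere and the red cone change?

+0.7

They were about 5.3 units apart before and 6.0 after — 0.7 units further apart.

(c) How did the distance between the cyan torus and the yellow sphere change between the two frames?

+0.6

Before: roughly 4.6 units apart; after: 5.2. That's 0.6 units further apart.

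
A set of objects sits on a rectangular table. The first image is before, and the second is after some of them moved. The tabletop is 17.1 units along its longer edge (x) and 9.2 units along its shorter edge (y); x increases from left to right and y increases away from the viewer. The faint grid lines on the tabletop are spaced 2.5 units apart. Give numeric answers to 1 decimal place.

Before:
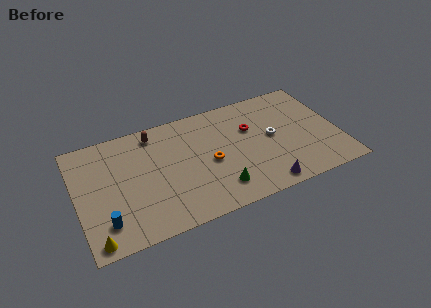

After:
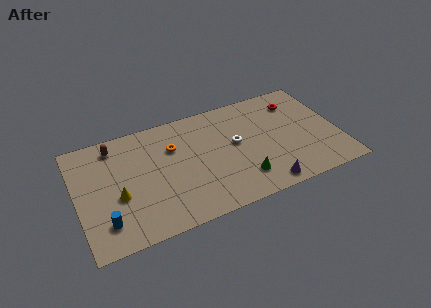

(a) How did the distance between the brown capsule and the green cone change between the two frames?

+2.7

The distance was about 7.0 in the first image and 9.7 in the second, so they moved 2.7 units further apart.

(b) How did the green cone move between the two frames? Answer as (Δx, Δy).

(1.6, 0.2)

The green cone started near (8.9, 1.9) and ended near (10.5, 2.1).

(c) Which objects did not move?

the blue cylinder and the purple cone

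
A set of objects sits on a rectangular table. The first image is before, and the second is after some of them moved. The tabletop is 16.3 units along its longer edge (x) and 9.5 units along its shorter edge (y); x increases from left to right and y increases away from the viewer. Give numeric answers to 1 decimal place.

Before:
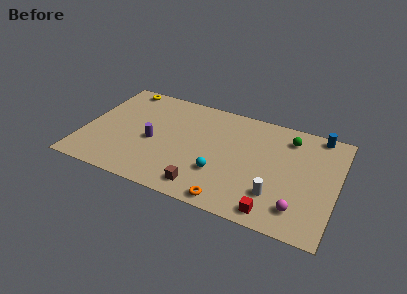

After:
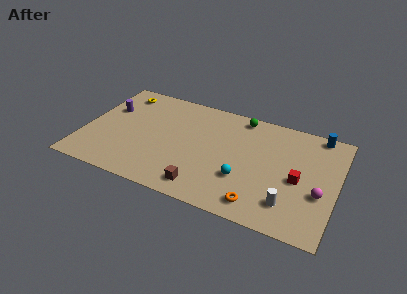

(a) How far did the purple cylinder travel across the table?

3.8

The purple cylinder moved from about (4.5, 4.2) to (1.3, 6.2), a distance of √(3.2² + 2.0²) ≈ 3.8.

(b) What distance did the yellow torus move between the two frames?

0.6

The yellow torus moved from about (1.9, 8.6) to (1.9, 8.0), a distance of √(0.0² + 0.6²) ≈ 0.6.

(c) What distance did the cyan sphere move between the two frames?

1.5

The cyan sphere was near (9.0, 3.0) before and (10.5, 3.1) after, so it travelled √(1.5² + 0.1²) ≈ 1.5 units.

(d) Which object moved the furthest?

the purple cylinder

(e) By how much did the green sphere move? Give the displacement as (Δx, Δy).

(-3.2, 0.8)

The green sphere started near (13.0, 7.7) and ended near (9.8, 8.5).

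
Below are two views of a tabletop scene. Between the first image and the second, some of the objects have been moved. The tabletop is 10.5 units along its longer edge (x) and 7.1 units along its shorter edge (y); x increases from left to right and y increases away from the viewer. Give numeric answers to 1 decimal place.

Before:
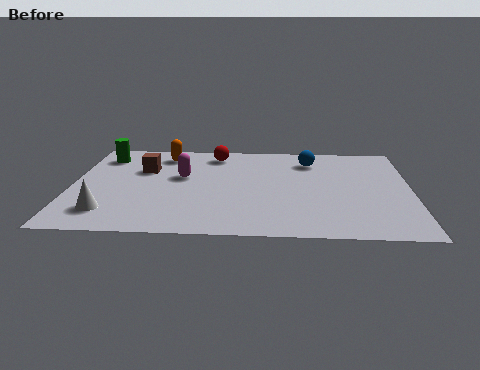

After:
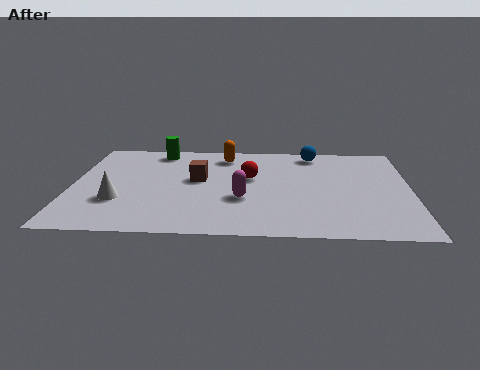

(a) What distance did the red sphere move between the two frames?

2.1

From (4.4, 6.0) to (5.5, 4.2), the red sphere covered √(1.1² + 1.8²) ≈ 2.1 units.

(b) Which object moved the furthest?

the magenta capsule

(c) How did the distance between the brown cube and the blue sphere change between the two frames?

-1.1

Before: roughly 5.3 units apart; after: 4.2. That's 1.1 units closer together.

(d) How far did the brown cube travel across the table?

1.8

The brown cube moved from about (2.2, 4.7) to (3.9, 4.0), a distance of √(1.7² + 0.7²) ≈ 1.8.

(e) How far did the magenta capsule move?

2.5

The magenta capsule was near (3.4, 4.2) before and (5.3, 2.6) after, so it travelled √(1.9² + 1.6²) ≈ 2.5 units.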